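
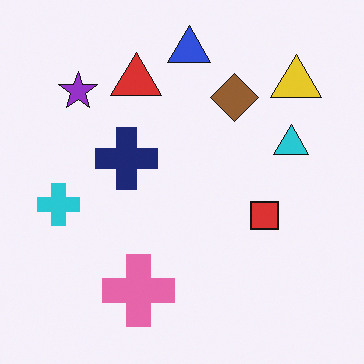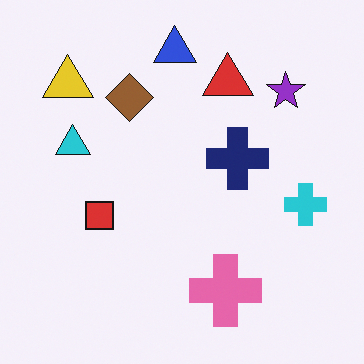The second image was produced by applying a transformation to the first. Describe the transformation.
The image was flipped horizontally (left ↔ right).

The cyan cross is in the left of the first image and the right of the second — shapes on opposite sides of the vertical midline have swapped in a mirror flip.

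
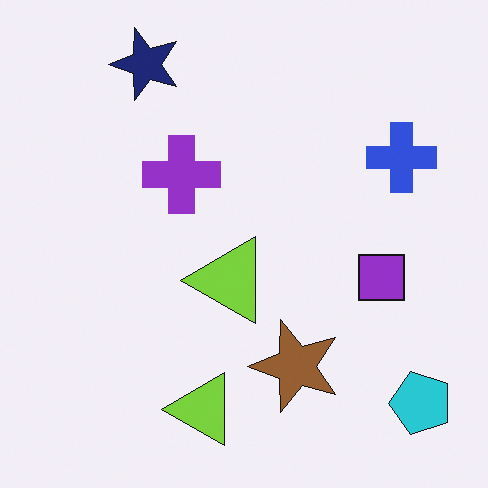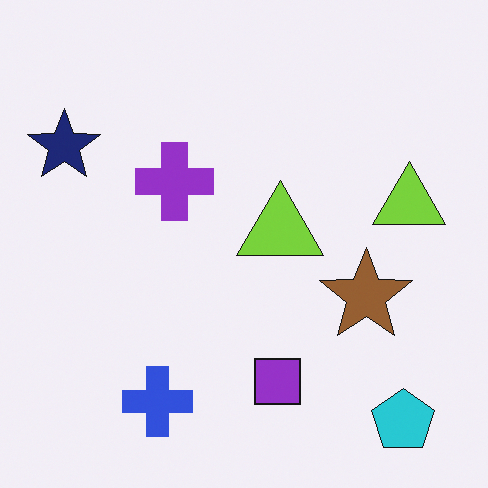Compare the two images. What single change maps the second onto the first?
The first image is the second transposed (reflected across the top-left ↔ bottom-right diagonal).

Shapes have swapped their row and column positions — what was in the top-right is now in the bottom-left — a diagonal reflection.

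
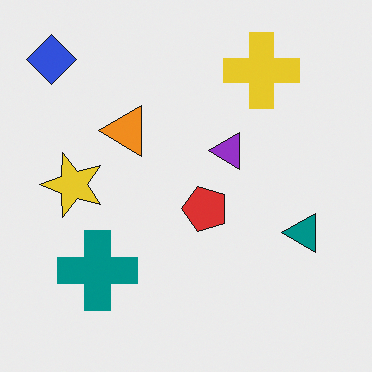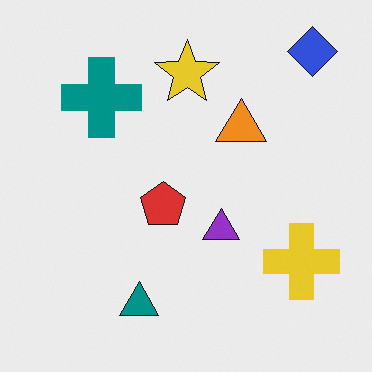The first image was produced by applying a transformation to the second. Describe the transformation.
The image was rotated 90° counter-clockwise.

The blue diamond sits in the top-right of the second image and the top-left of the first — consistent with a whole-image 90° counter-clockwise rotation.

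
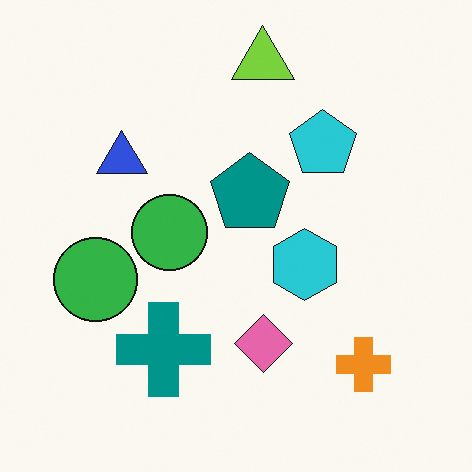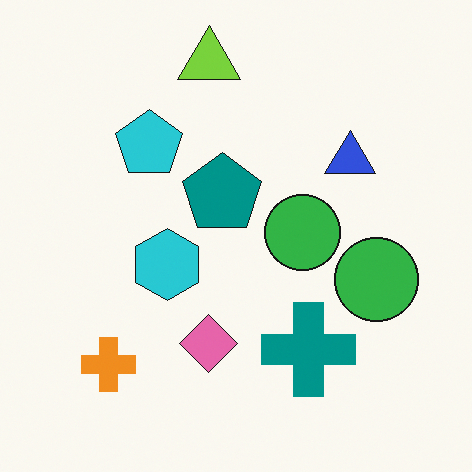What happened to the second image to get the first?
The transformation is: flipped horizontally (left ↔ right).

The orange cross is in the bottom-left of the second image and the bottom-right of the first — shapes on opposite sides of the vertical midline have swapped in a mirror flip.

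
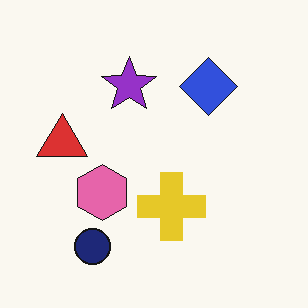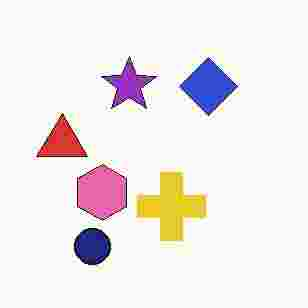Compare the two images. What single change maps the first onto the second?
The image was degraded with heavy JPEG compression.

Blocky 8×8 compression artifacts appear around shape edges and the flat background shows ringing — characteristic JPEG degradation.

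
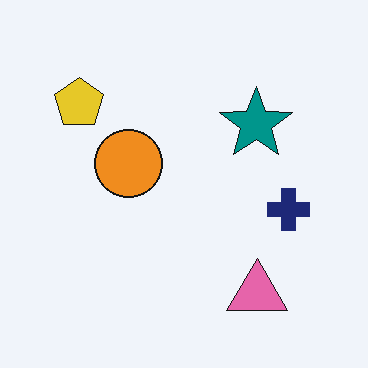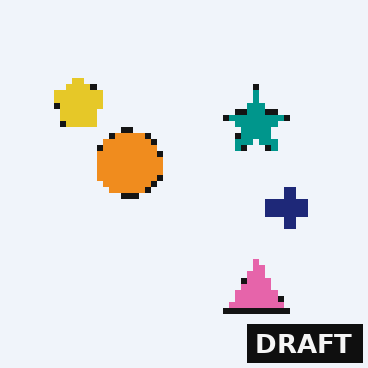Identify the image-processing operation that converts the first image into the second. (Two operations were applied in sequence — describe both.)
The transformation is: pixelated into visible square blocks, then watermarked with the text "DRAFT" in the lower-right corner.

Shapes are reduced to large square blocks; fine edges and outlines are lost — a downscale-then-upscale (mosaic) effect. A dark label reading "DRAFT" appears in the lower-right corner.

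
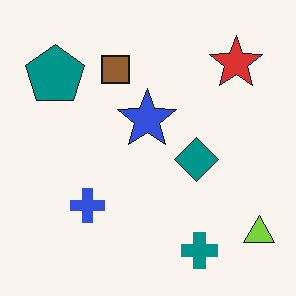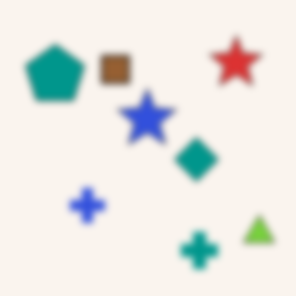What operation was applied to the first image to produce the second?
The image was noticeably gaussian-blurred.

Shape edges and outlines are uniformly softened across the whole image.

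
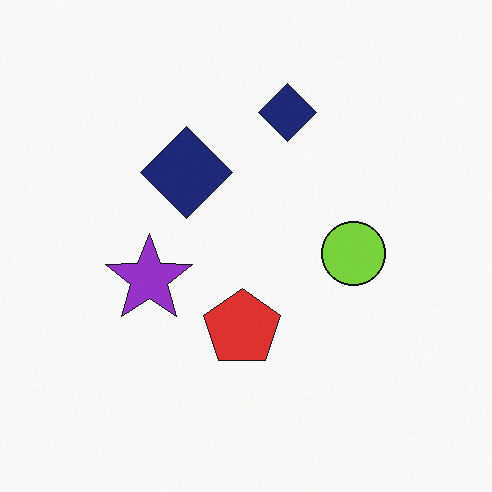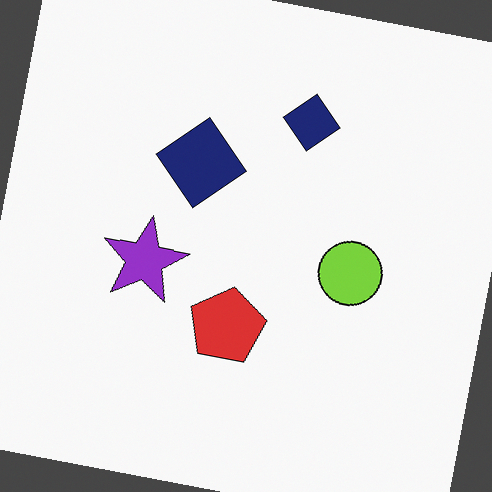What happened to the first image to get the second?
It was rotated clockwise by a few degrees.

Every shape is tilted by the same angle and the image corners show triangular fill wedges — a whole-image rotation by a non-right angle.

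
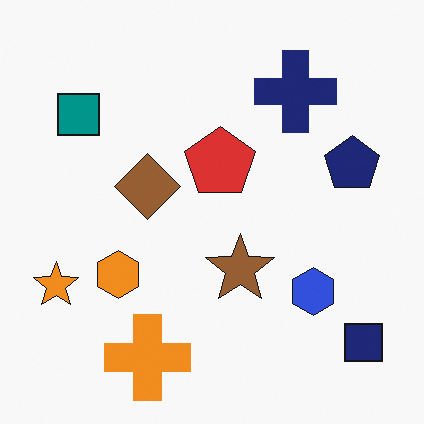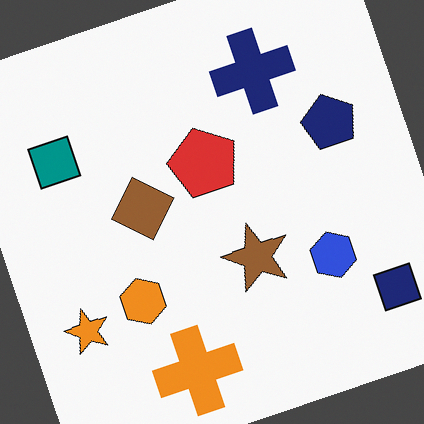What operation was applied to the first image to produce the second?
It was rotated counter-clockwise by a moderate amount.

Every shape is tilted by the same angle and the image corners show triangular fill wedges — a whole-image rotation by a non-right angle.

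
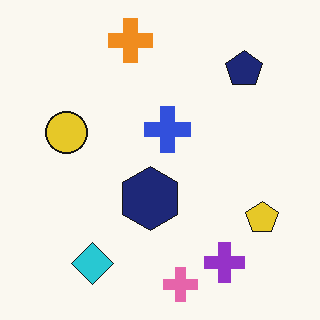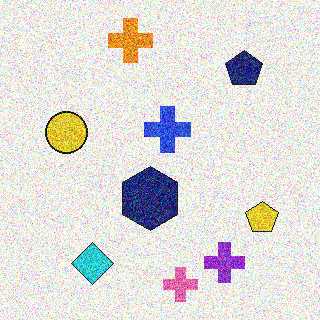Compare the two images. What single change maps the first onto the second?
This is the original image degraded with strong gaussian noise.

Random speckle covers the whole image, including the flat background.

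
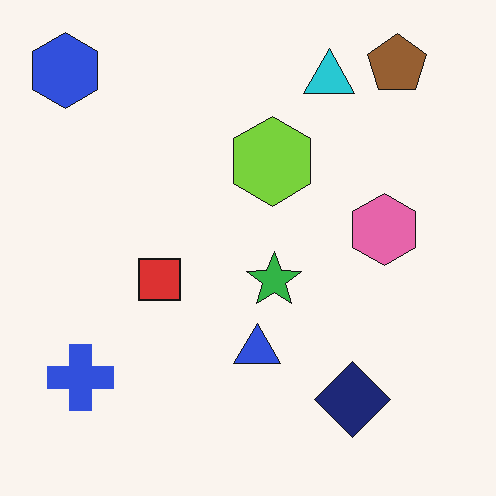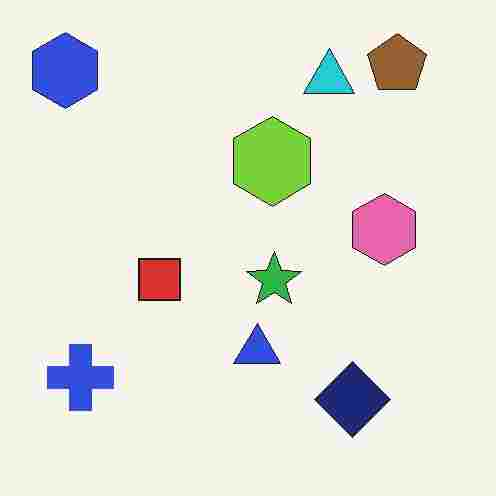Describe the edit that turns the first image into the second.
The second image is the first heavily JPEG-compressed with obvious blocking artifacts.

Blocky 8×8 compression artifacts appear around shape edges and the flat background shows ringing — characteristic JPEG degradation.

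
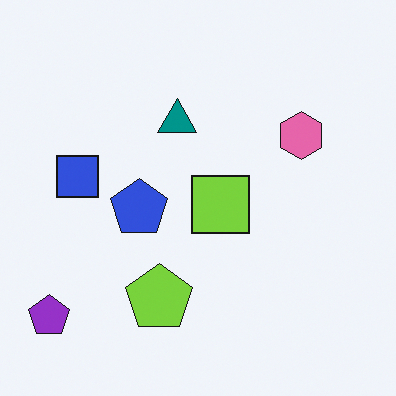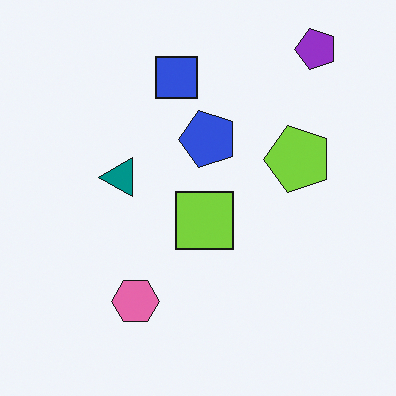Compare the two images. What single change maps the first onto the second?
The transformation is: transposed (reflected across the top-left ↔ bottom-right diagonal).

Shapes have swapped their row and column positions — what was in the top-right is now in the bottom-left — a diagonal reflection.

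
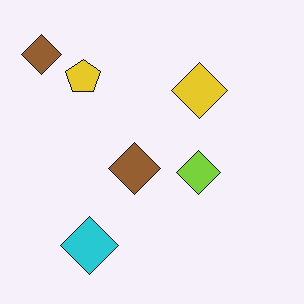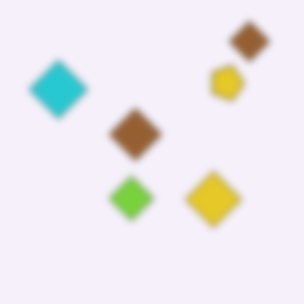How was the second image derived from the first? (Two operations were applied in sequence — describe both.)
The second image is the first rotated 90° clockwise, then moderately blurred.

The cyan diamond sits in the bottom-left of the first image and the top-left of the second — consistent with a whole-image 90° clockwise rotation. Shape edges and outlines are uniformly softened across the whole image.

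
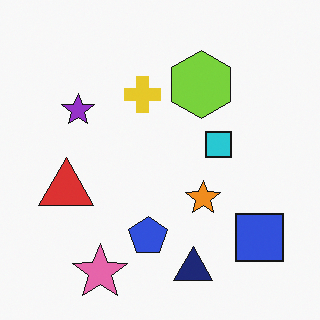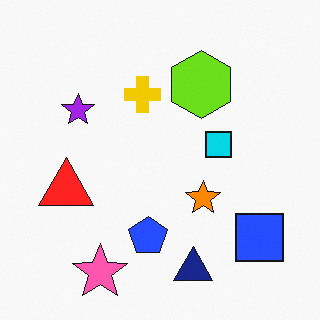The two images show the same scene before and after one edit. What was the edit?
This is the original image slightly oversaturated.

All colors are more vivid — a global saturation change.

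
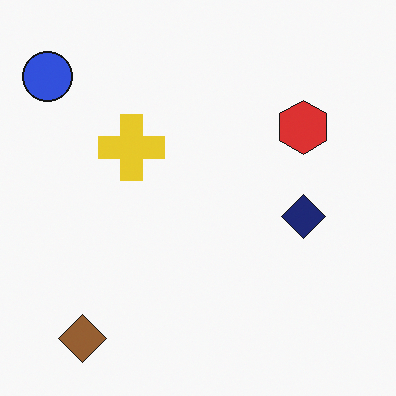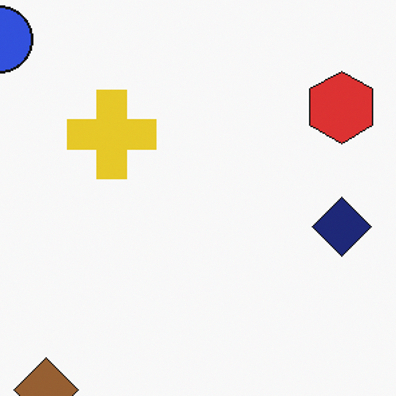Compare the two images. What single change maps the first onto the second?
Cropped to a modestly smaller region and rescaled.

The visible shapes are larger and the field of view is narrower; shapes near the original edges may be partly or wholly outside the frame — a crop-and-rescale.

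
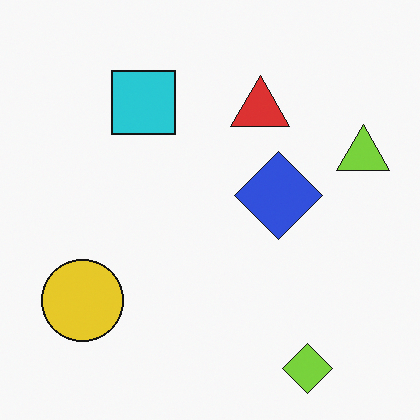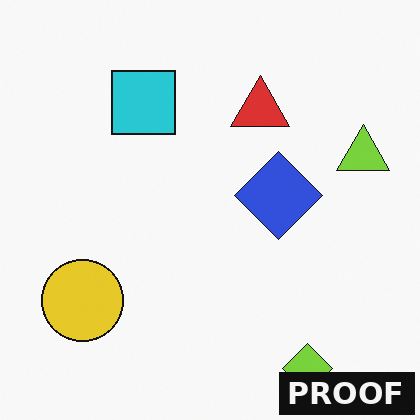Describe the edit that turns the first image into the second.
The image was watermarked with the text "PROOF" in the lower-right corner.

A dark label reading "PROOF" appears in the lower-right corner.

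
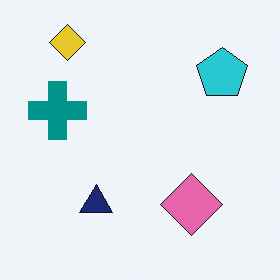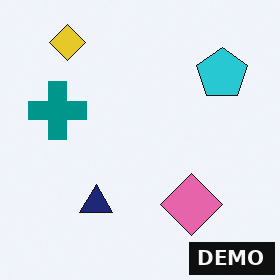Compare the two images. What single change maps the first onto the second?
The image was watermarked with the text "DEMO" in the lower-right corner.

A dark label reading "DEMO" appears in the lower-right corner.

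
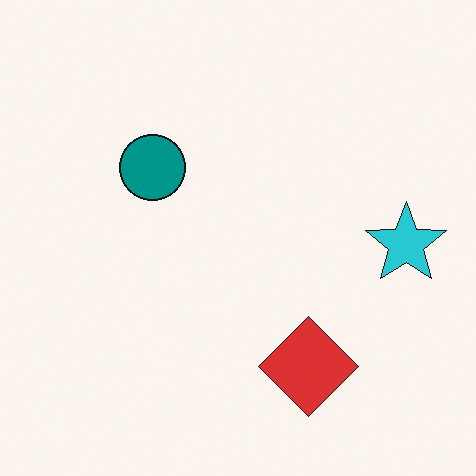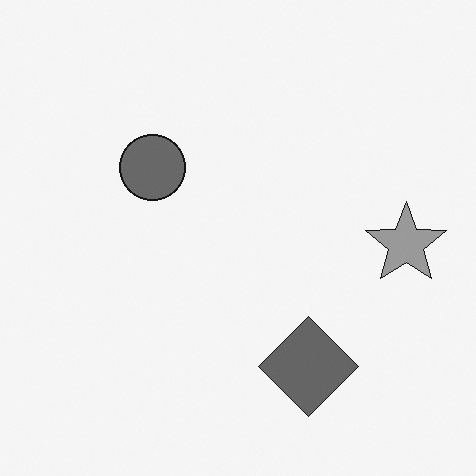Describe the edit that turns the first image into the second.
The image was converted to grayscale.

All color is removed — every shape is now a shade of grey.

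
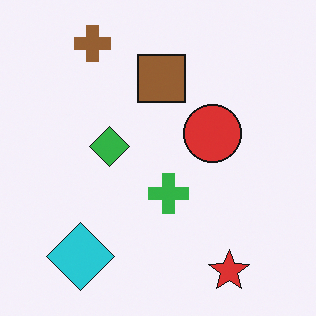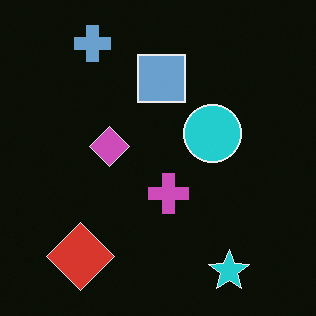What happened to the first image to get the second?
The image was color-inverted (negative).

The light background has become dark and every shape's color is its complement — a photographic negative.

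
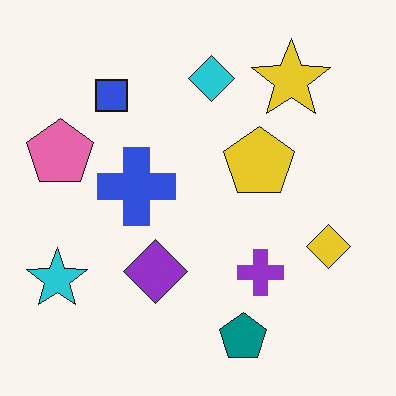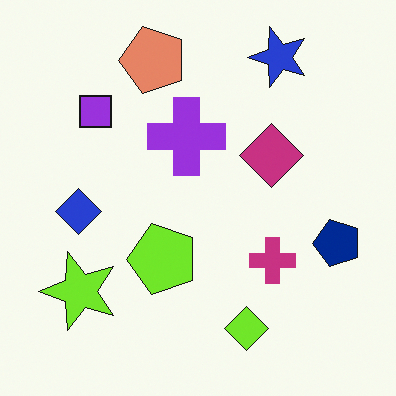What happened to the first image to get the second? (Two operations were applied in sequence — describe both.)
It was hue-shifted slightly, then transposed (reflected across the top-left ↔ bottom-right diagonal).

Every shape's color has rotated by the same amount around the hue wheel — a uniform hue shift. Shapes have swapped their row and column positions — what was in the top-right is now in the bottom-left — a diagonal reflection.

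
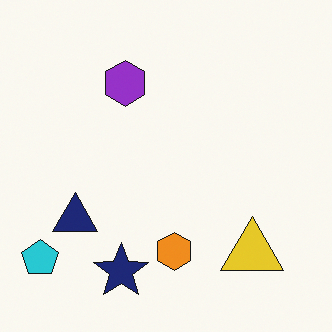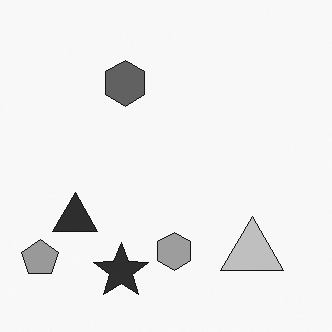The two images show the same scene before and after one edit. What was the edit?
The second image is the first converted to grayscale.

All color is removed — every shape is now a shade of grey.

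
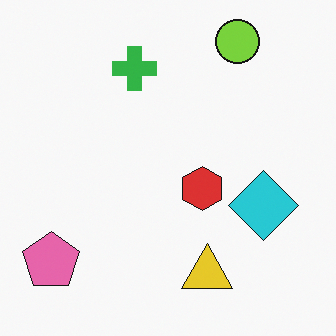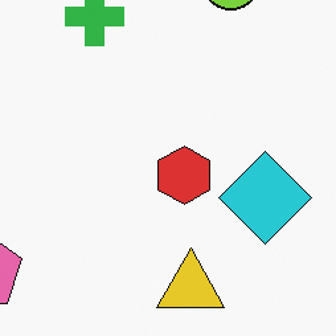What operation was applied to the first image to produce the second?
Cropped slightly and scaled back up.

The visible shapes are larger and the field of view is narrower; shapes near the original edges may be partly or wholly outside the frame — a crop-and-rescale.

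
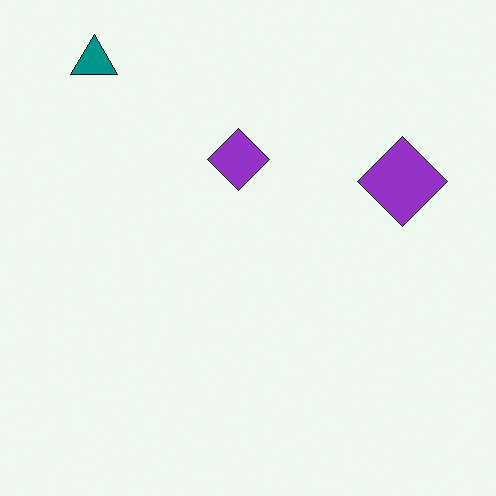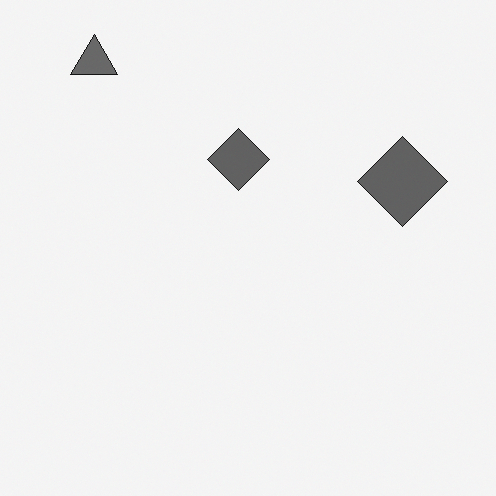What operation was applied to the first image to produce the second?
Converted to grayscale.

All color is removed — every shape is now a shade of grey.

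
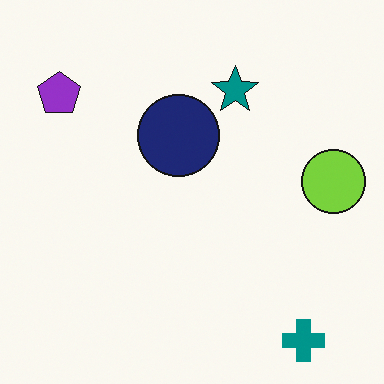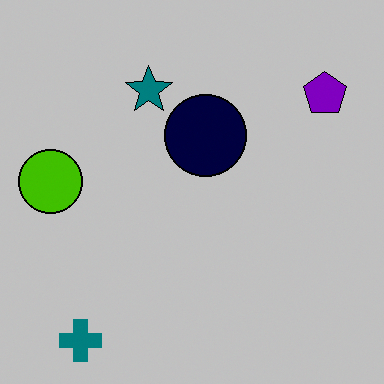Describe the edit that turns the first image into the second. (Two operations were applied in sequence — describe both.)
The transformation is: flipped horizontally (left ↔ right), then heavily posterized to just a handful of flat colors.

The lime circle is in the right of the first image and the left of the second — shapes on opposite sides of the vertical midline have swapped in a mirror flip. Each flat color has snapped to a coarser quantized level — most visibly, the near-white background has dropped to a flat grey.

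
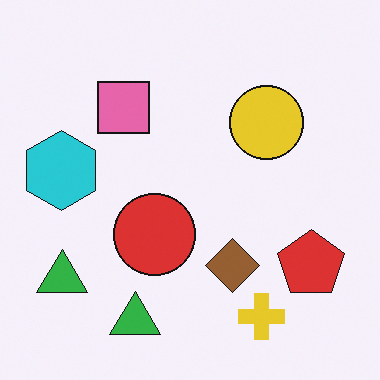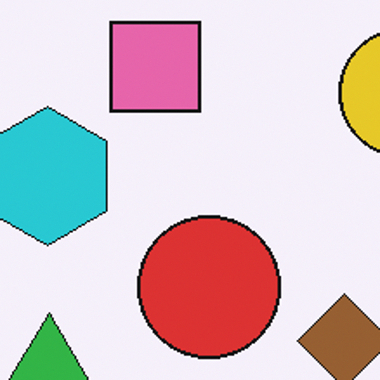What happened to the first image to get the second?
It was cropped tightly and scaled back up.

The visible shapes are larger and the field of view is narrower; shapes near the original edges may be partly or wholly outside the frame — a crop-and-rescale.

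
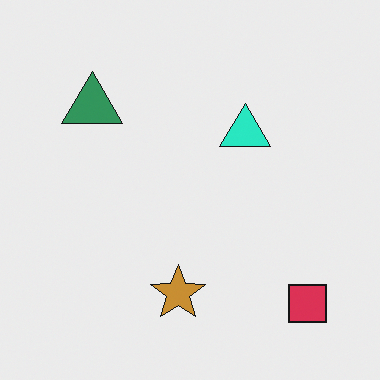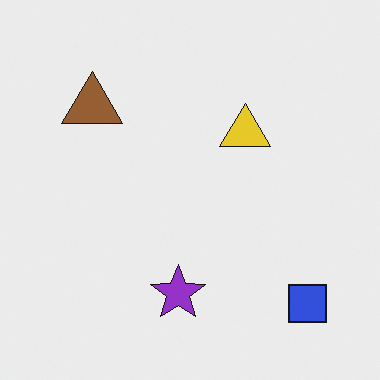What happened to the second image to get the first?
The first image is the second hue-shifted noticeably.

Every shape's color has rotated by the same amount around the hue wheel — a uniform hue shift.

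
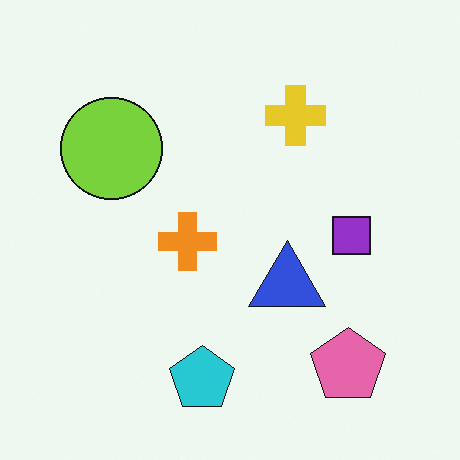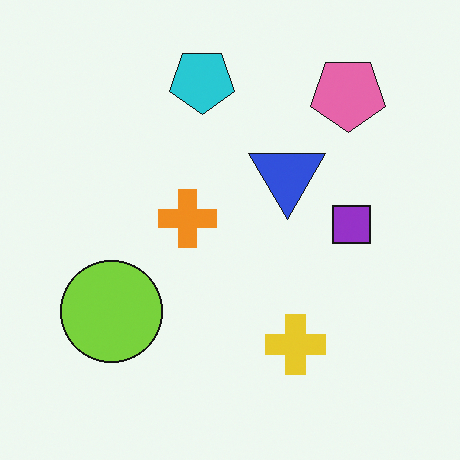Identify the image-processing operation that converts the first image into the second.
This is the original image flipped vertically (top ↔ bottom).

The cyan pentagon is in the bottom of the first image and the top of the second — shapes on opposite sides of the horizontal midline have swapped in a mirror flip.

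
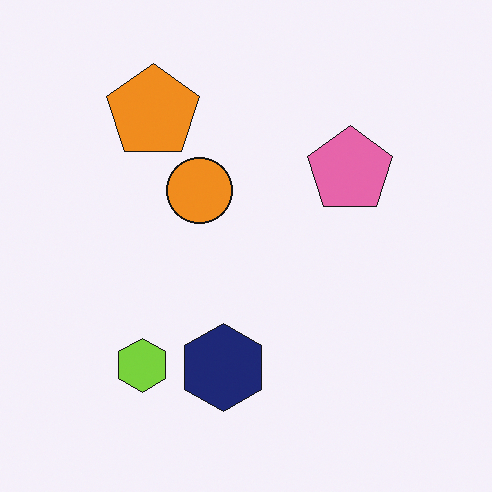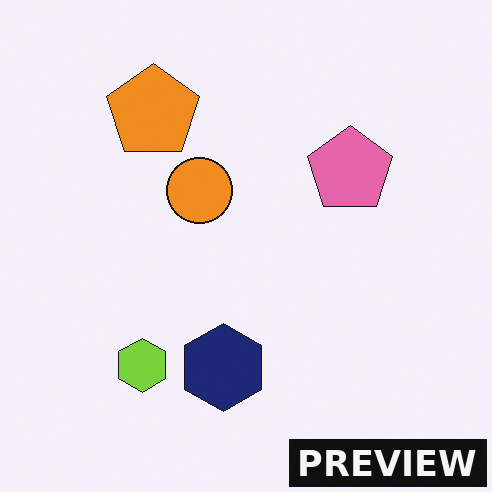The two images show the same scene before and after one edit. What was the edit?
It was watermarked with the text "PREVIEW" in the lower-right corner.

A dark label reading "PREVIEW" appears in the lower-right corner.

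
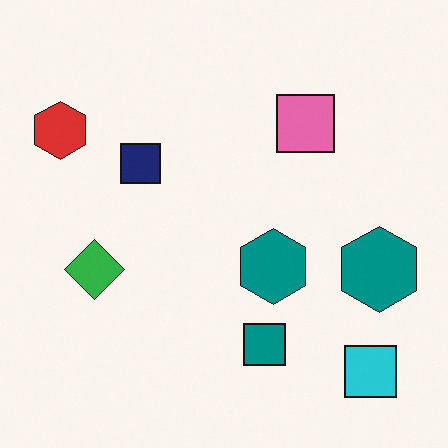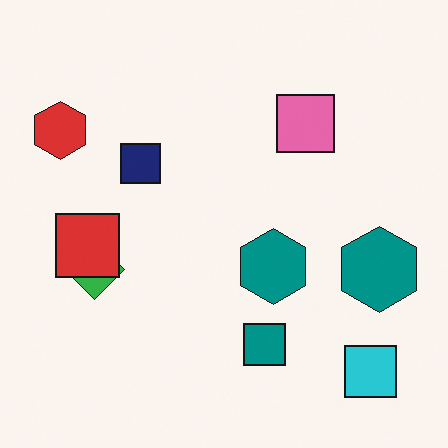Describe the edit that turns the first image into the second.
The transformation is: overlaid with an additional red square.

A red square appears in the second image that is absent from the first.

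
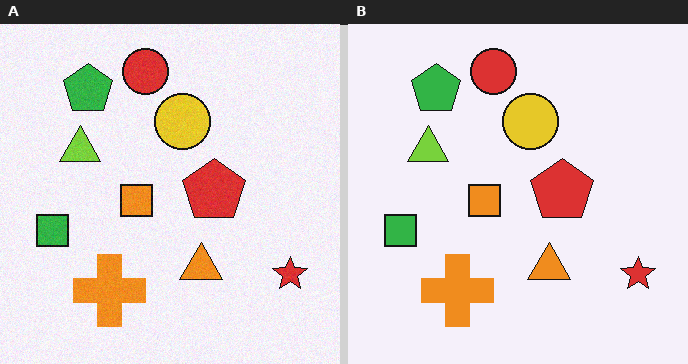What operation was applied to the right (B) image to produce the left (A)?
The transformation is: degraded with light additive noise.

Random speckle covers the whole image, including the flat background.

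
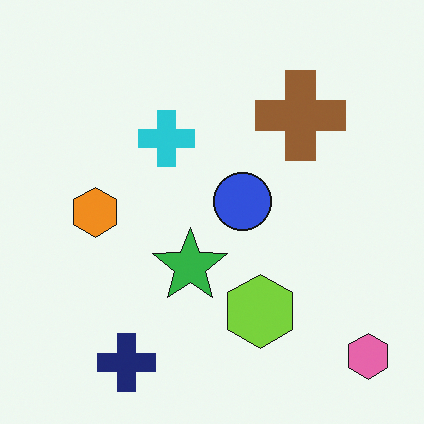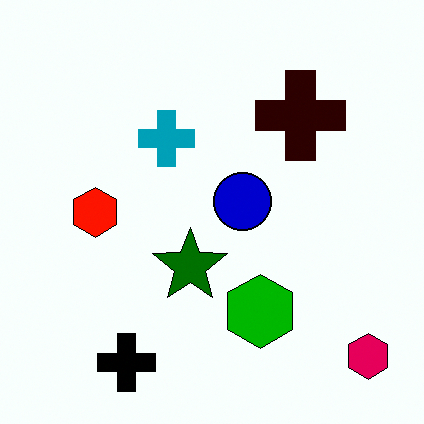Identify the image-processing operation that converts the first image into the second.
The second image is the first given much higher contrast.

Tones are pushed away from mid-grey across the whole image — a global contrast change.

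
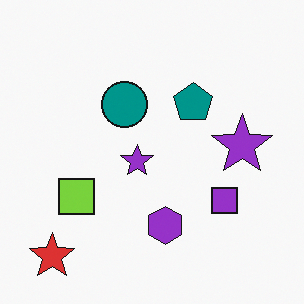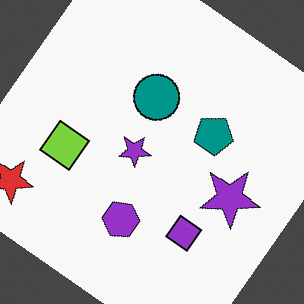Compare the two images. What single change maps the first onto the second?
The image was rotated clockwise by a large amount — several tens of degrees.

Every shape is tilted by the same angle and the image corners show triangular fill wedges — a whole-image rotation by a non-right angle.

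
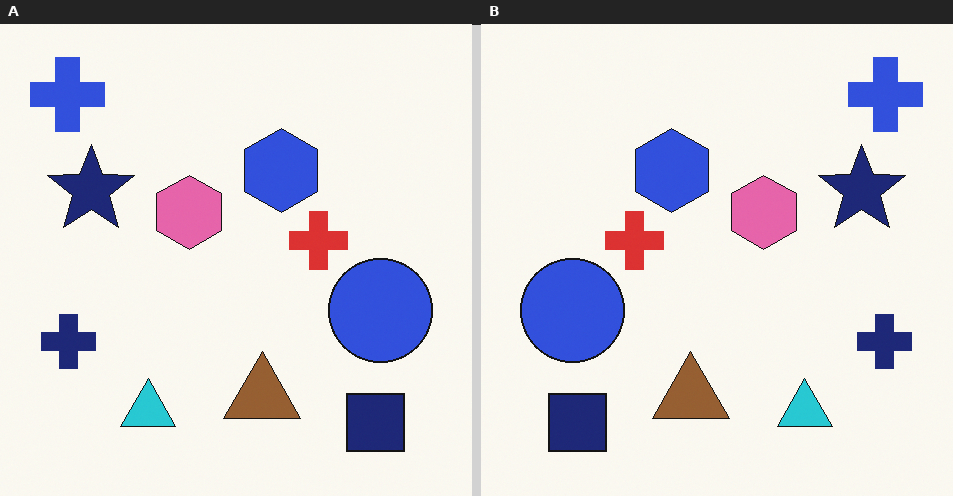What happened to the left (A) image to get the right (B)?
The transformation is: flipped horizontally (left ↔ right).

The blue cross is in the top-left of the left (A) image and the top-right of the right (B) — shapes on opposite sides of the vertical midline have swapped in a mirror flip.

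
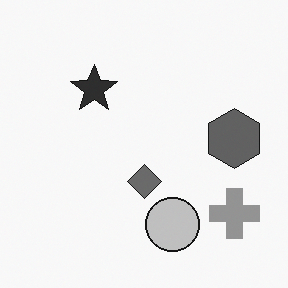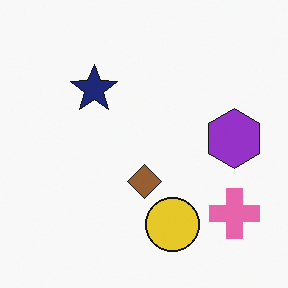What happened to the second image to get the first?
This is the original image converted to grayscale.

All color is removed — every shape is now a shade of grey.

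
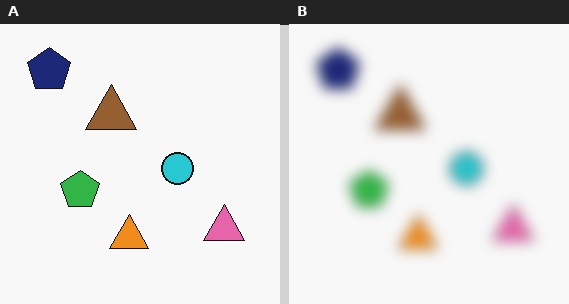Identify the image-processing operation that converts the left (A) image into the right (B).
The right (B) image is the left (A) strongly gaussian-blurred.

Shape edges and outlines are uniformly softened across the whole image.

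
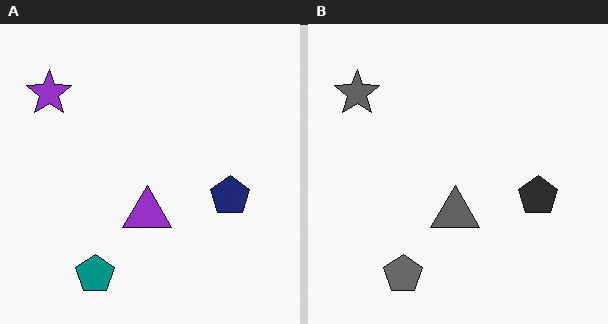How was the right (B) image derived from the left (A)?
Converted to grayscale.

All color is removed — every shape is now a shade of grey.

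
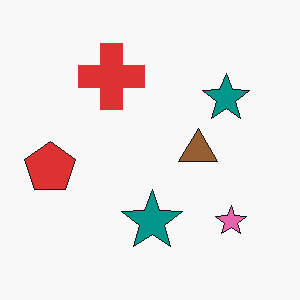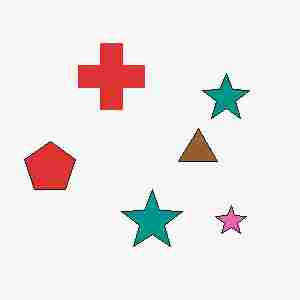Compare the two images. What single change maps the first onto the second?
The second image is the first degraded with heavy JPEG compression.

Blocky 8×8 compression artifacts appear around shape edges and the flat background shows ringing — characteristic JPEG degradation.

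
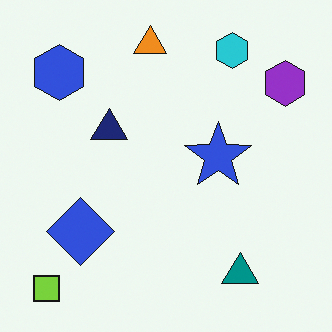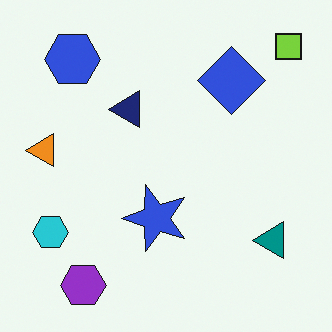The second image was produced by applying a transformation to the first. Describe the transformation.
It was transposed (reflected across the top-left ↔ bottom-right diagonal).

Shapes have swapped their row and column positions — what was in the top-right is now in the bottom-left — a diagonal reflection.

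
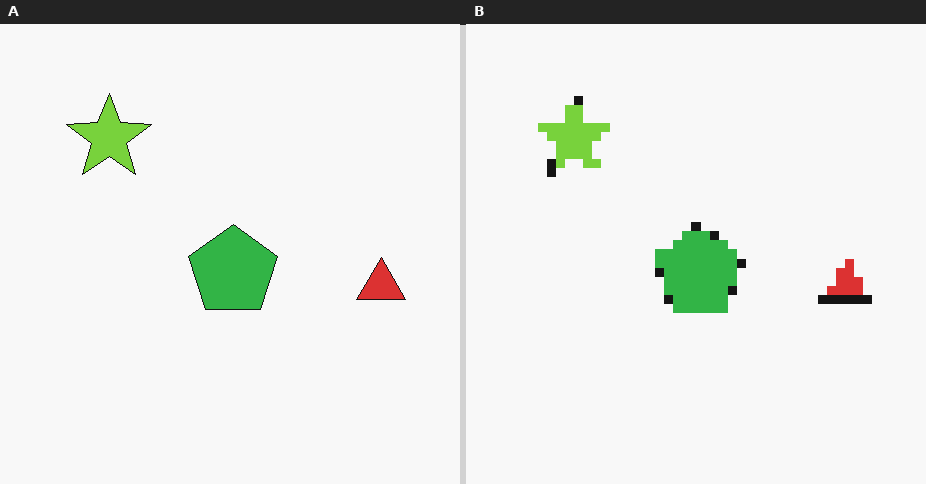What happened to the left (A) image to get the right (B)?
The right (B) image is the left (A) coarsely pixelated.

Shapes are reduced to large square blocks; fine edges and outlines are lost — a downscale-then-upscale (mosaic) effect.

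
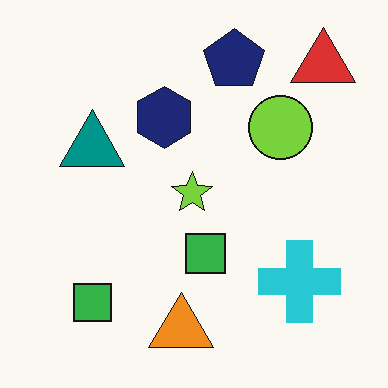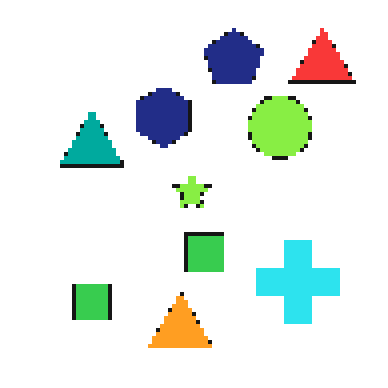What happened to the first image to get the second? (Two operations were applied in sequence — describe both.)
It was slightly brightened, then mildly pixelated.

Every pixel — background and shapes alike — is uniformly brightened. Shapes are reduced to large square blocks; fine edges and outlines are lost — a downscale-then-upscale (mosaic) effect.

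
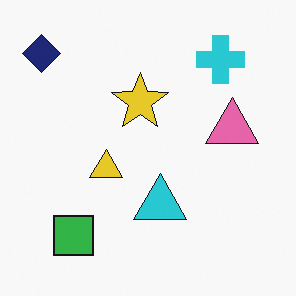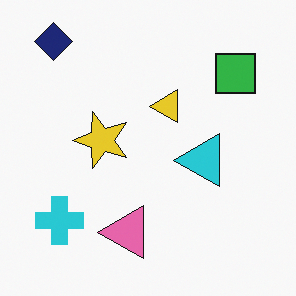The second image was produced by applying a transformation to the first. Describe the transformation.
The image was transposed (reflected across the top-left ↔ bottom-right diagonal).

Shapes have swapped their row and column positions — what was in the top-right is now in the bottom-left — a diagonal reflection.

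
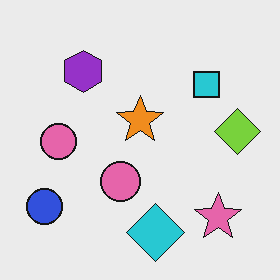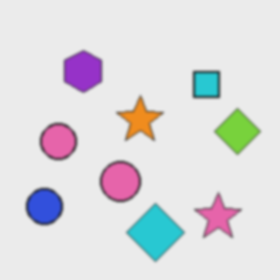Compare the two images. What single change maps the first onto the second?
It was lightly blurred.

Shape edges and outlines are uniformly softened across the whole image.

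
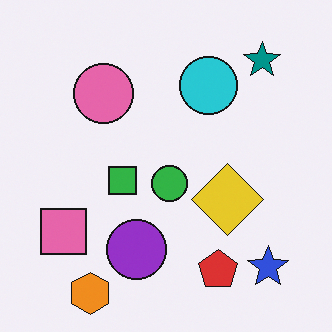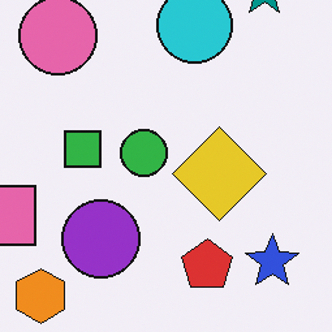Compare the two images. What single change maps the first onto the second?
The transformation is: cropped to a modestly smaller region and rescaled.

The visible shapes are larger and the field of view is narrower; shapes near the original edges may be partly or wholly outside the frame — a crop-and-rescale.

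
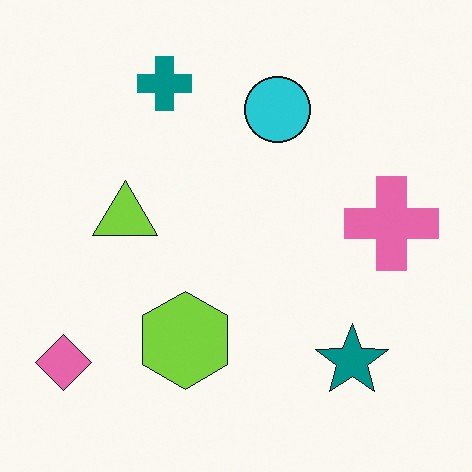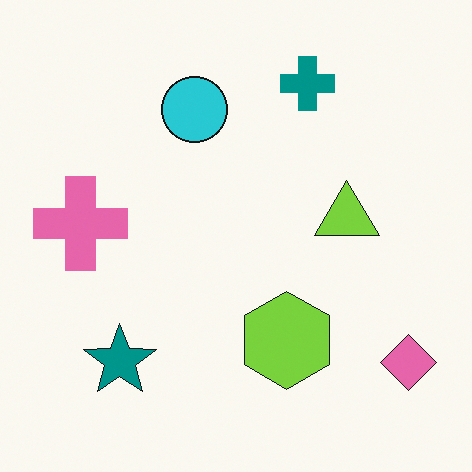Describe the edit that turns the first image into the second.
It was flipped horizontally (left ↔ right).

The pink diamond is in the bottom-left of the first image and the bottom-right of the second — shapes on opposite sides of the vertical midline have swapped in a mirror flip.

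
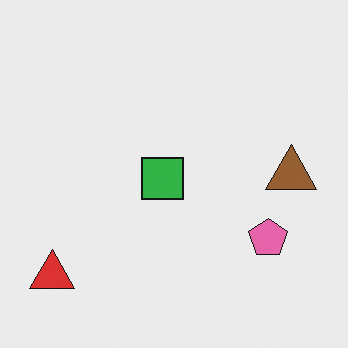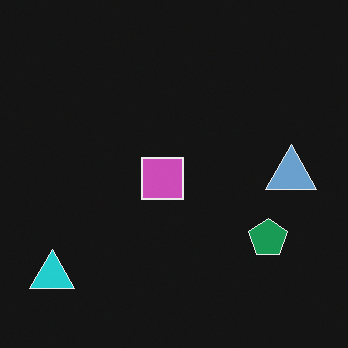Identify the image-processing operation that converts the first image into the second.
This is the original image color-inverted (negative).

The light background has become dark and every shape's color is its complement — a photographic negative.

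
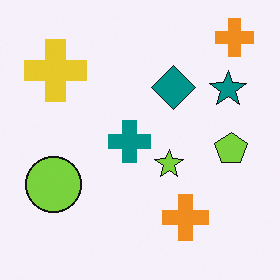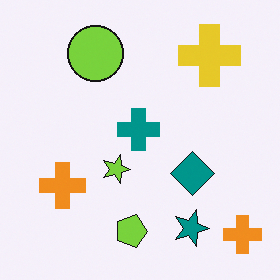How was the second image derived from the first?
This is the original image rotated 90° clockwise.

The yellow cross sits in the top-left of the first image and the top-right of the second — consistent with a whole-image 90° clockwise rotation.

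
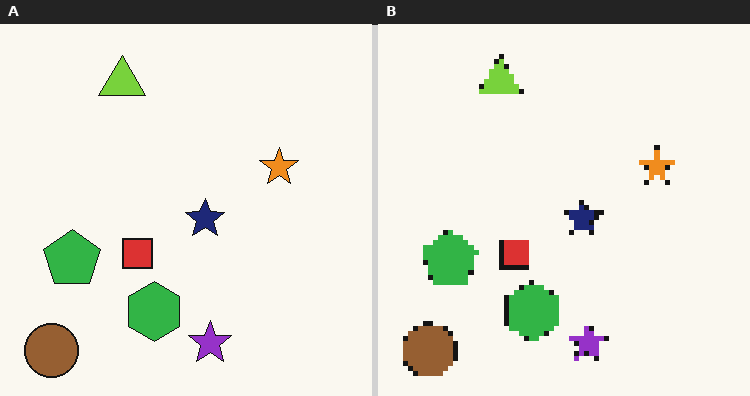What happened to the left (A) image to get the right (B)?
The image was lightly pixelated (a mild mosaic effect).

Shapes are reduced to large square blocks; fine edges and outlines are lost — a downscale-then-upscale (mosaic) effect.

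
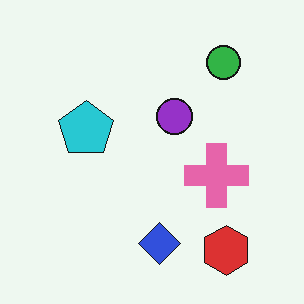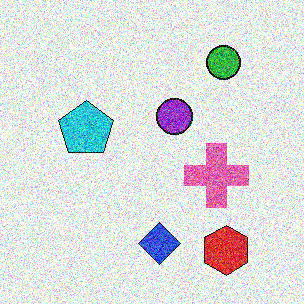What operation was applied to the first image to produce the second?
The image was degraded with heavy additive noise.

Random speckle covers the whole image, including the flat background.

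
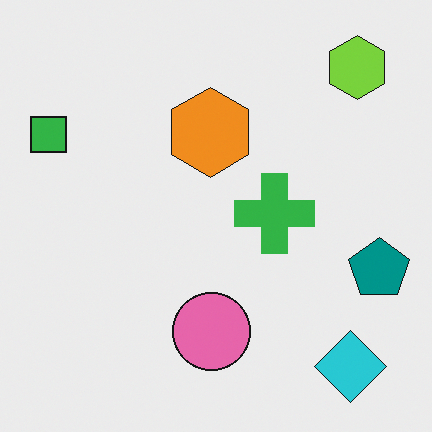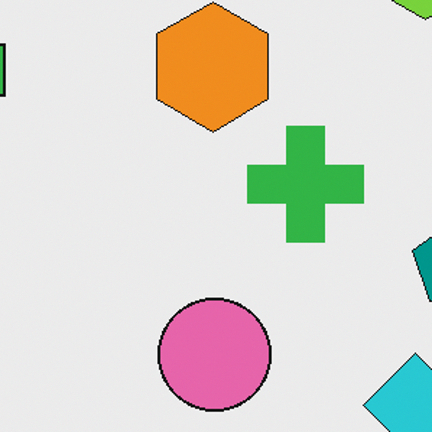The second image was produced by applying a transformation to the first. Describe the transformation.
The transformation is: cropped slightly and scaled back up.

The visible shapes are larger and the field of view is narrower; shapes near the original edges may be partly or wholly outside the frame — a crop-and-rescale.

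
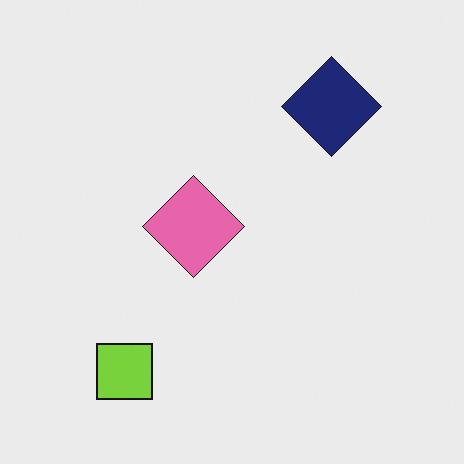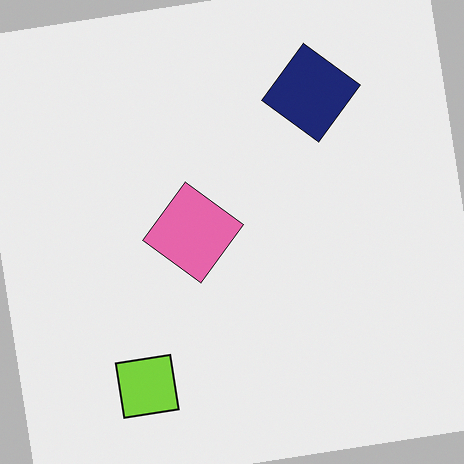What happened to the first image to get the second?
The image was rotated counter-clockwise by a small amount.

Every shape is tilted by the same angle and the image corners show triangular fill wedges — a whole-image rotation by a non-right angle.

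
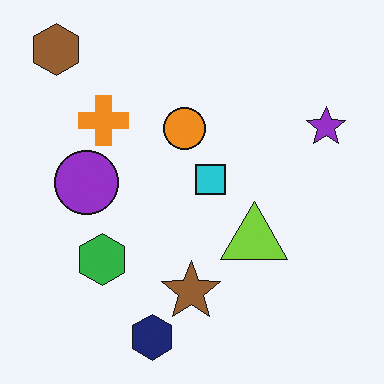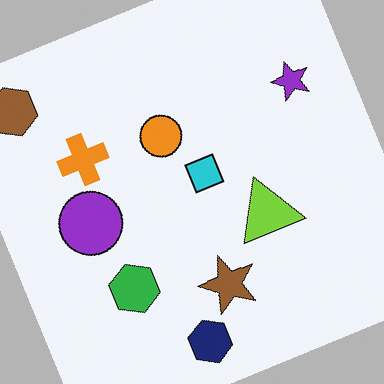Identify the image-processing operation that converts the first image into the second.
The second image is the first rotated counter-clockwise by a moderate amount.

Every shape is tilted by the same angle and the image corners show triangular fill wedges — a whole-image rotation by a non-right angle.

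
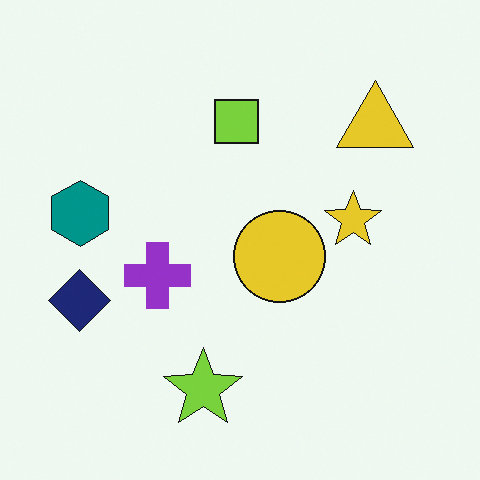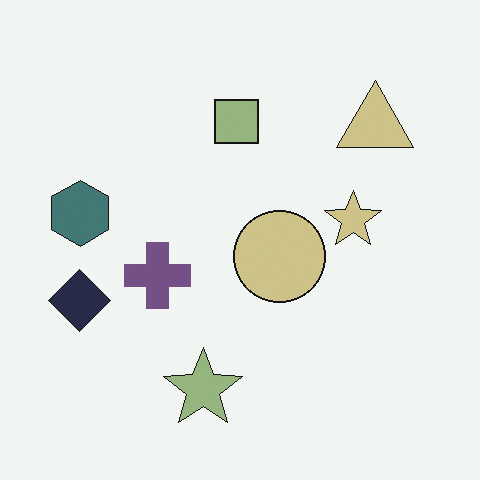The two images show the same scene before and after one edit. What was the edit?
This is the original image made much more muted (saturation change).

All colors are more muted and greyish — a global saturation change.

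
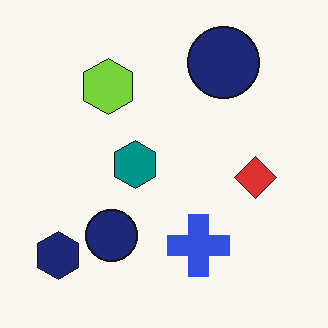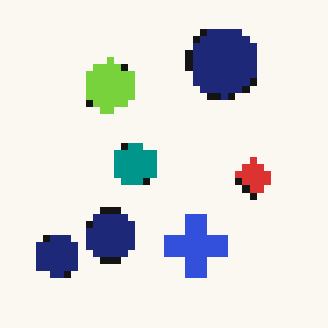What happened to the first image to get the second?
It was pixelated into visible square blocks.

Shapes are reduced to large square blocks; fine edges and outlines are lost — a downscale-then-upscale (mosaic) effect.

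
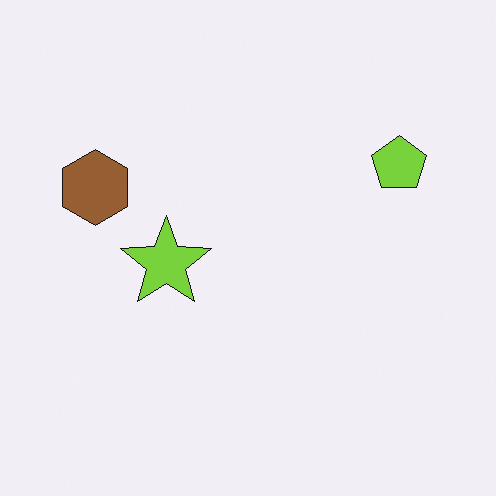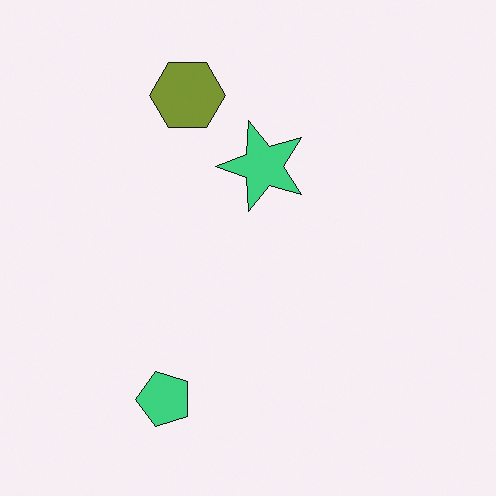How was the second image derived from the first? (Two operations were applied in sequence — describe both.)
It was hue-shifted slightly, then transposed (reflected across the top-left ↔ bottom-right diagonal).

Every shape's color has rotated by the same amount around the hue wheel — a uniform hue shift. Shapes have swapped their row and column positions — what was in the top-right is now in the bottom-left — a diagonal reflection.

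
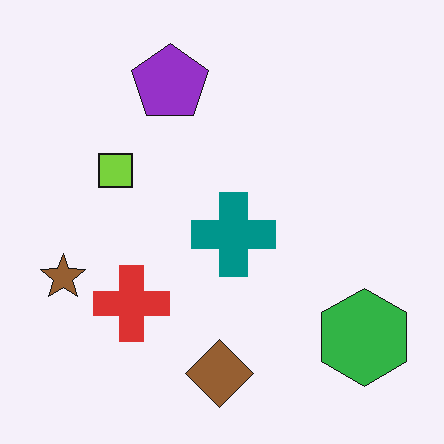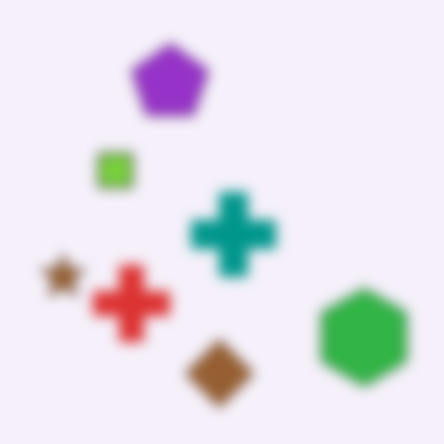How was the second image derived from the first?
The transformation is: heavily blurred.

Shape edges and outlines are uniformly softened across the whole image.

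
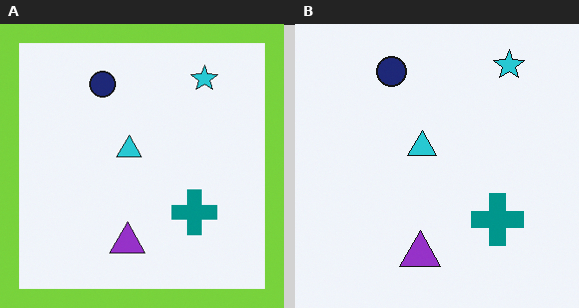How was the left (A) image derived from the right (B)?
The image was framed with a lime border.

A solid lime frame runs around the edge of the left (A) image, with the content slightly shrunk inside it.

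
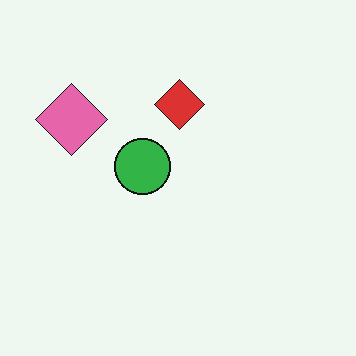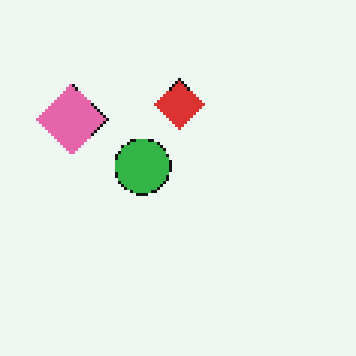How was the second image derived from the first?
This is the original image lightly pixelated (a mild mosaic effect).

Shapes are reduced to large square blocks; fine edges and outlines are lost — a downscale-then-upscale (mosaic) effect.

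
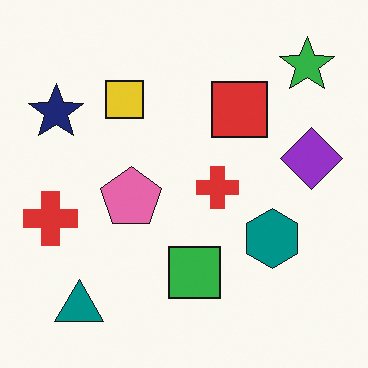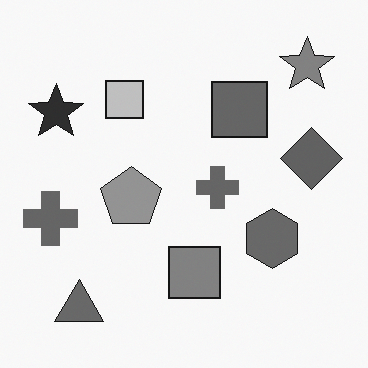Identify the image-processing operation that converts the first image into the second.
The image was converted to grayscale.

All color is removed — every shape is now a shade of grey.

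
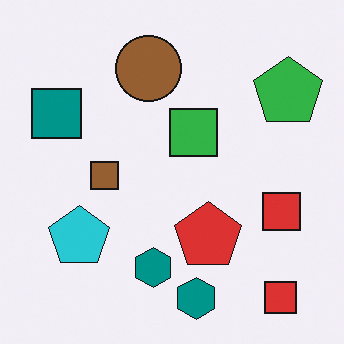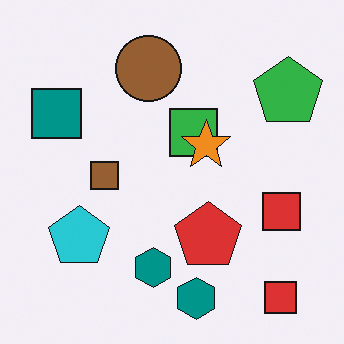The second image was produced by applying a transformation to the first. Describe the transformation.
It was overlaid with an additional orange star.

An orange star appears in the second image that is absent from the first.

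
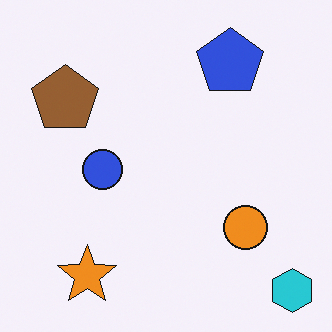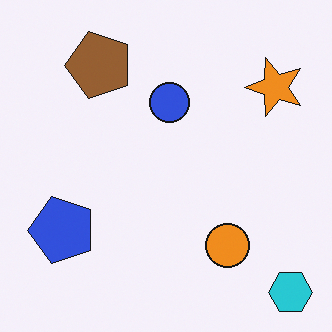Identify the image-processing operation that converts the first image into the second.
This is the original image transposed (reflected across the top-left ↔ bottom-right diagonal).

Shapes have swapped their row and column positions — what was in the top-right is now in the bottom-left — a diagonal reflection.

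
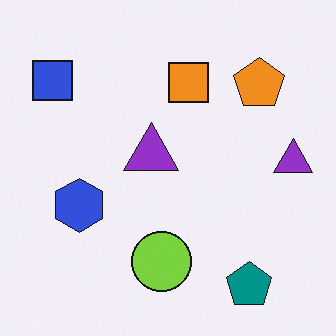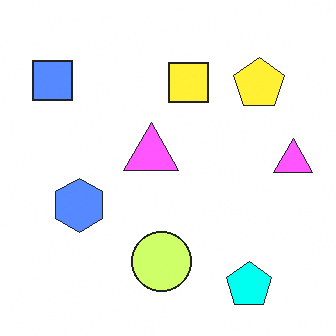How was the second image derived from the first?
It was brightened a lot.

Every pixel — background and shapes alike — is uniformly brightened.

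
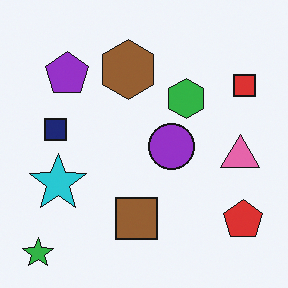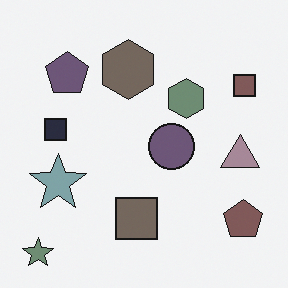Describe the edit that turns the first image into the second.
It was heavily desaturated.

All colors are more muted and greyish — a global saturation change.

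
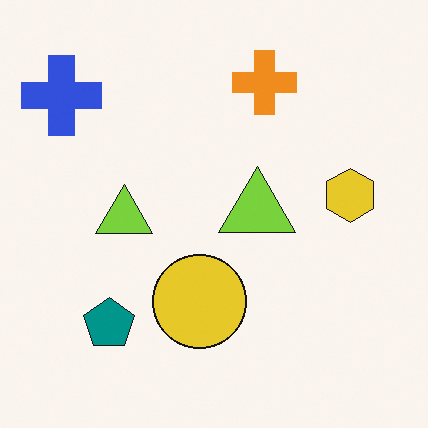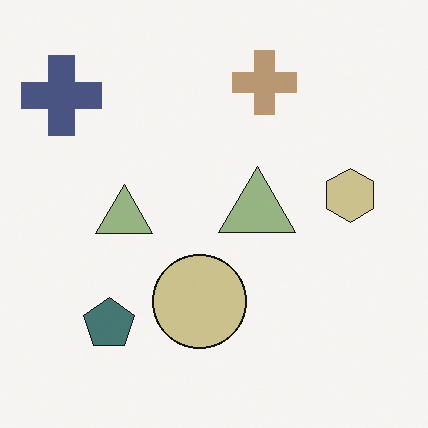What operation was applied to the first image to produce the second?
The second image is the first made much more muted (saturation change).

All colors are more muted and greyish — a global saturation change.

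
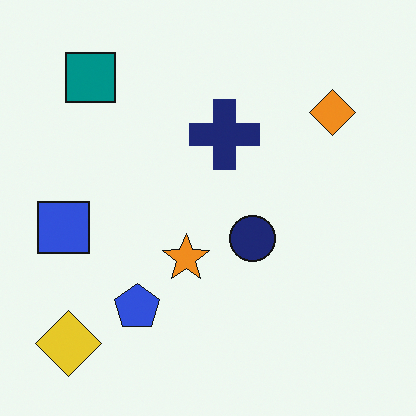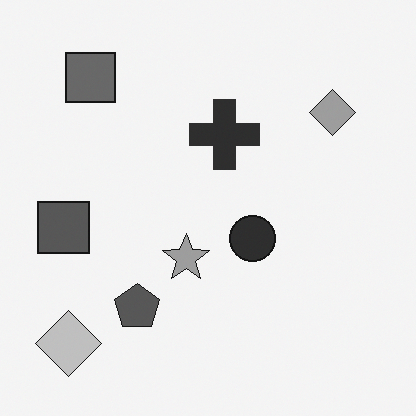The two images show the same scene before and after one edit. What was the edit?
Converted to grayscale.

All color is removed — every shape is now a shade of grey.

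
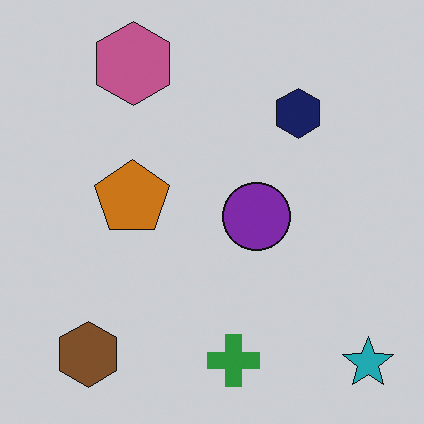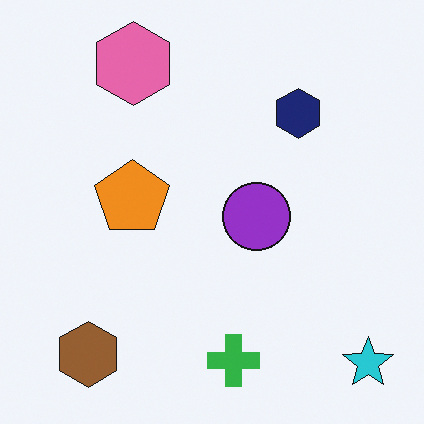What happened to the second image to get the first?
This is the original image slightly darkened.

Every pixel — background and shapes alike — is uniformly darkened.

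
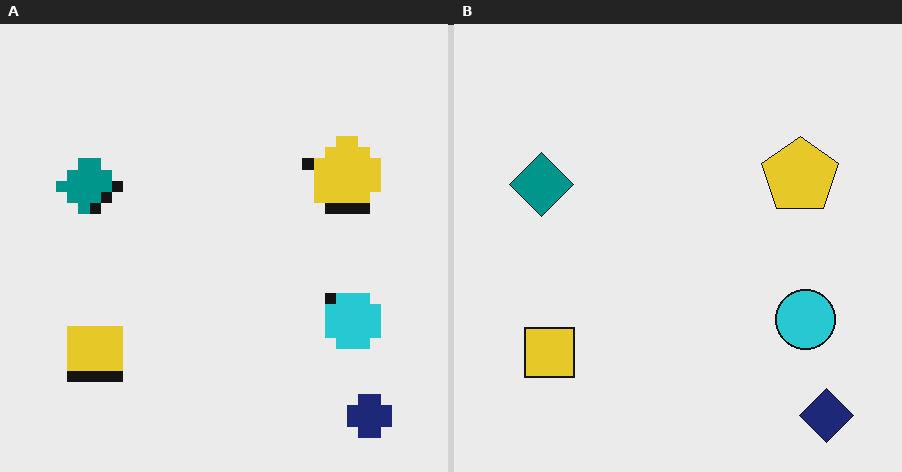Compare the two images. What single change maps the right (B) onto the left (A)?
It was coarsely pixelated.

Shapes are reduced to large square blocks; fine edges and outlines are lost — a downscale-then-upscale (mosaic) effect.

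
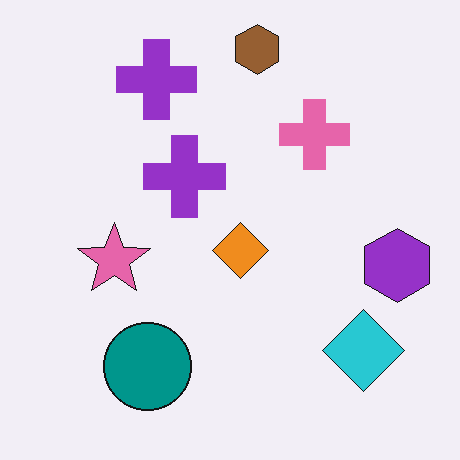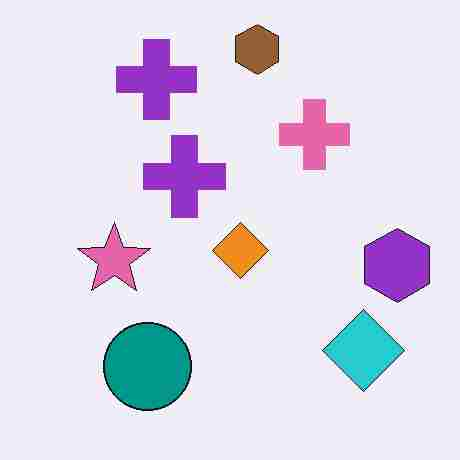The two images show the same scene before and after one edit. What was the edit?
This is the original image heavily JPEG-compressed with obvious blocking artifacts.

Blocky 8×8 compression artifacts appear around shape edges and the flat background shows ringing — characteristic JPEG degradation.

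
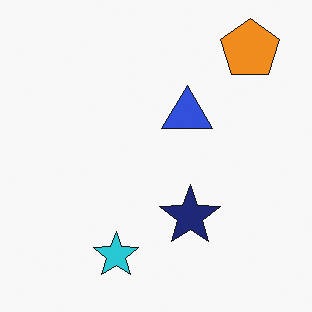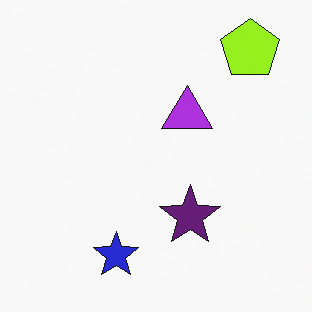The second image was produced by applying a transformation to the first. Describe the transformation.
The transformation is: hue-shifted slightly.

Every shape's color has rotated by the same amount around the hue wheel — a uniform hue shift.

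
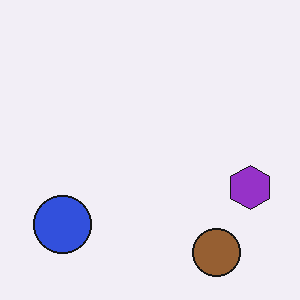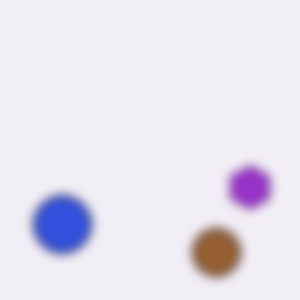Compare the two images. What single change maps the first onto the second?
It was strongly gaussian-blurred.

Shape edges and outlines are uniformly softened across the whole image.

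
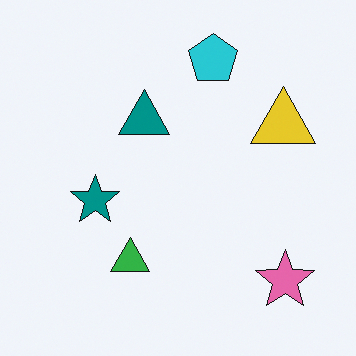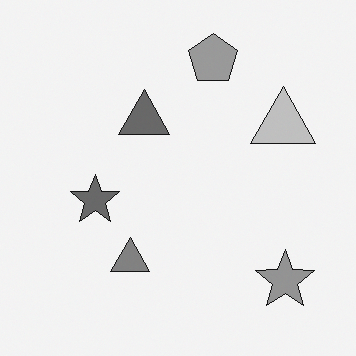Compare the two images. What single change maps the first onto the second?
This is the original image converted to grayscale.

All color is removed — every shape is now a shade of grey.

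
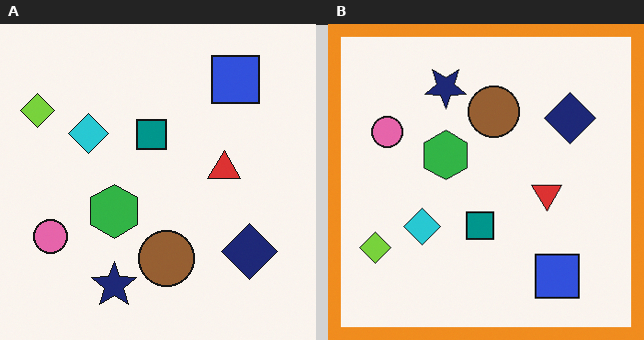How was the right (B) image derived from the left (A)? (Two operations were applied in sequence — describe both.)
Flipped vertically (top ↔ bottom), then framed with a orange border.

The navy star is in the bottom of the left (A) image and the top of the right (B) — shapes on opposite sides of the horizontal midline have swapped in a mirror flip. A solid orange frame runs around the edge of the right (B) image, with the content slightly shrunk inside it.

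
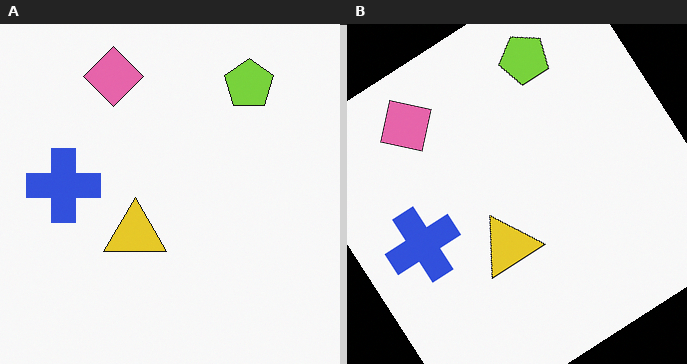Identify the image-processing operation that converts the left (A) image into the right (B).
The transformation is: rotated counter-clockwise by a large amount — several tens of degrees.

Every shape is tilted by the same angle and the image corners show triangular fill wedges — a whole-image rotation by a non-right angle.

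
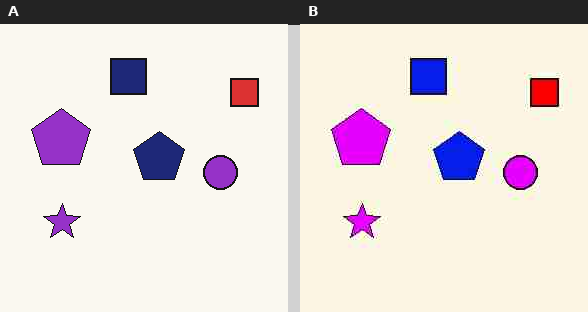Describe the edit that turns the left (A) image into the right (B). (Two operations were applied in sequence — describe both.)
The image was heavily oversaturated, then heavily JPEG-compressed with obvious blocking artifacts.

All colors are more vivid — a global saturation change. Blocky 8×8 compression artifacts appear around shape edges and the flat background shows ringing — characteristic JPEG degradation.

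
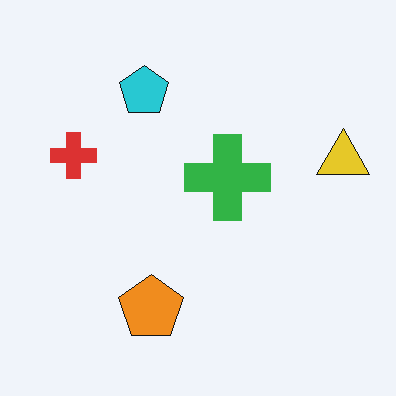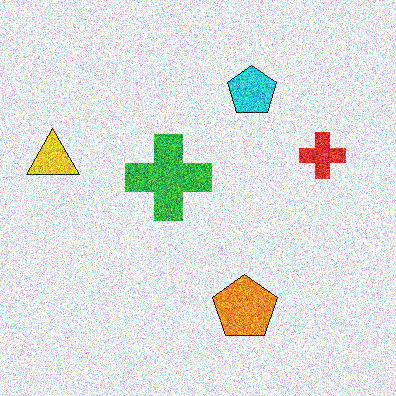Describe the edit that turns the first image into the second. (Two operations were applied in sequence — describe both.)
The transformation is: flipped horizontally (left ↔ right), then degraded with strong gaussian noise.

The yellow triangle is in the right of the first image and the left of the second — shapes on opposite sides of the vertical midline have swapped in a mirror flip. Random speckle covers the whole image, including the flat background.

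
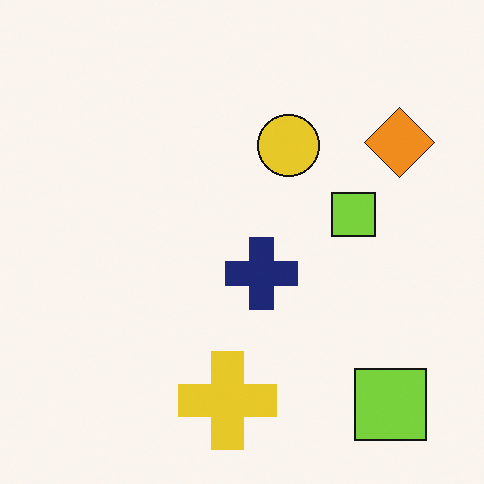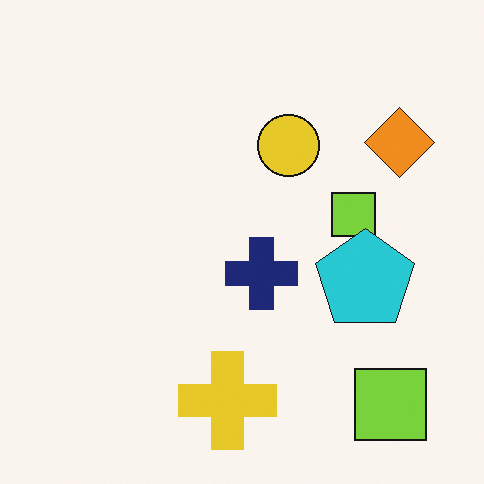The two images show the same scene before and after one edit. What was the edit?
It was overlaid with an additional cyan pentagon.

A cyan pentagon appears in the second image that is absent from the first.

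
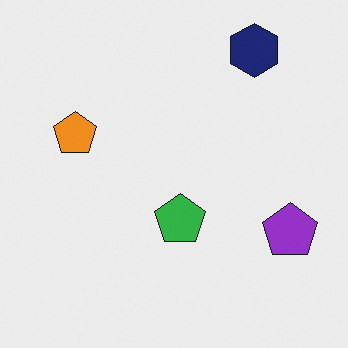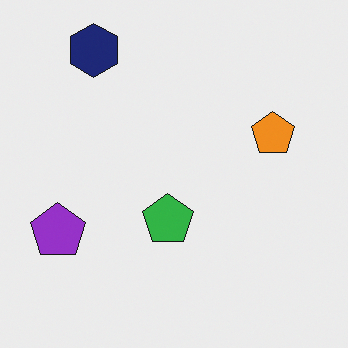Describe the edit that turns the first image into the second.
Flipped horizontally (left ↔ right).

The purple pentagon is in the right of the first image and the left of the second — shapes on opposite sides of the vertical midline have swapped in a mirror flip.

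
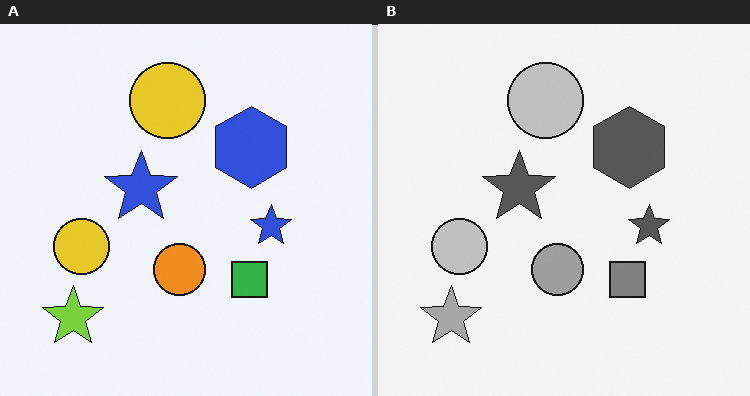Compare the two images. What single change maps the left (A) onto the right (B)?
Converted to grayscale.

All color is removed — every shape is now a shade of grey.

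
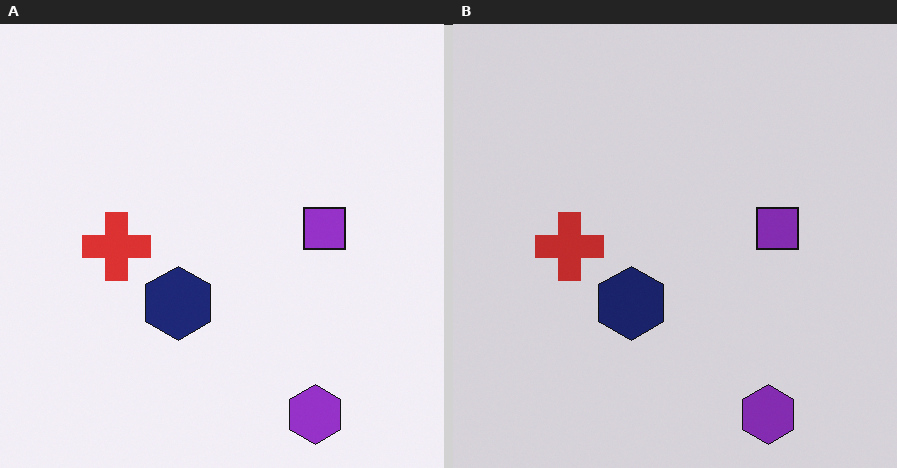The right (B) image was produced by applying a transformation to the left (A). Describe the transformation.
The transformation is: slightly darkened.

Every pixel — background and shapes alike — is uniformly darkened.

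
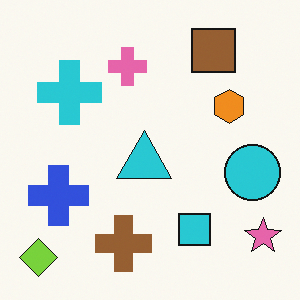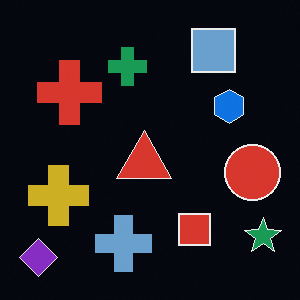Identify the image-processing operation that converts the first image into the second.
Color-inverted (negative).

The light background has become dark and every shape's color is its complement — a photographic negative.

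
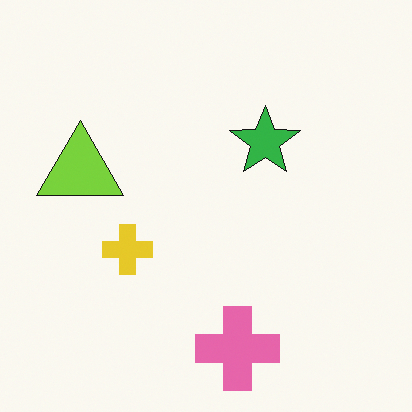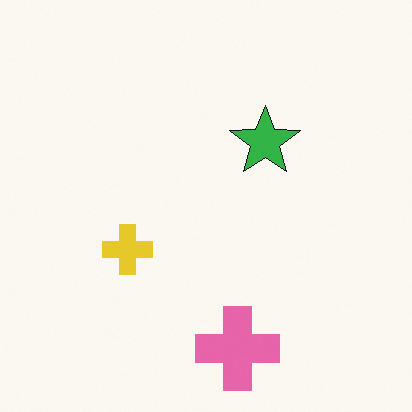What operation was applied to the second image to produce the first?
The image was overlaid with an additional lime triangle.

A lime triangle appears in the first image that is absent from the second.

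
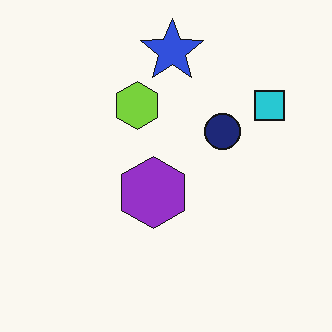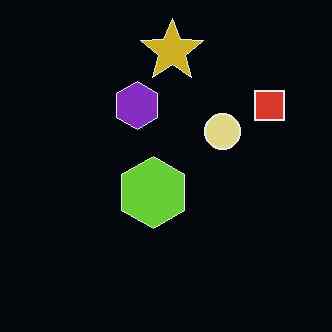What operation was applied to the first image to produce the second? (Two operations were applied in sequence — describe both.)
This is the original image given moderate JPEG compression, then color-inverted (negative).

Blocky 8×8 compression artifacts appear around shape edges and the flat background shows ringing — characteristic JPEG degradation. The light background has become dark and every shape's color is its complement — a photographic negative.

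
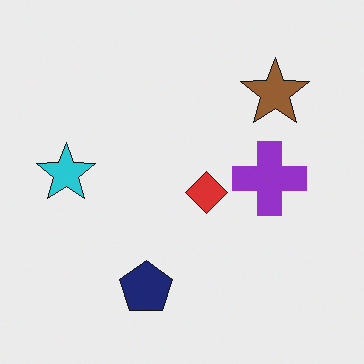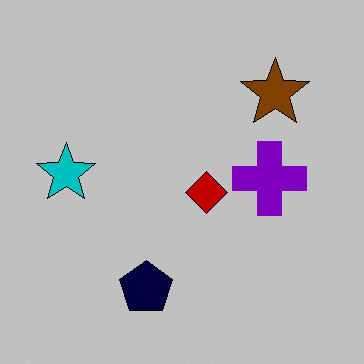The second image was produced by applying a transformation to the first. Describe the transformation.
The transformation is: aggressively posterized.

Each flat color has snapped to a coarser quantized level — most visibly, the near-white background has dropped to a flat grey.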